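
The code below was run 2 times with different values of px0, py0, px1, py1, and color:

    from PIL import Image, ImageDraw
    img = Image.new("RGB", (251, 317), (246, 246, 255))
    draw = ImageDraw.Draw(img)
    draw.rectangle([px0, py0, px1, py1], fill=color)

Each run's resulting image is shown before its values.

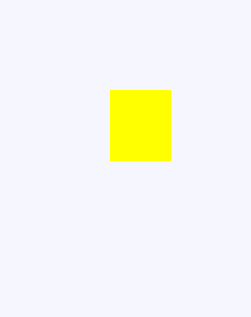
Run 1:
px0 = 110
py0 = 90
px1 = 170
py1 = 160
color = 'yellow'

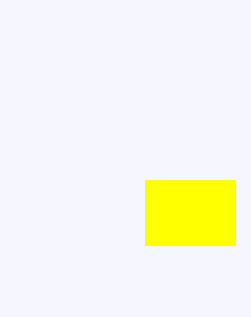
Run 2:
px0 = 145; py0 = 180; px1 = 235; py1 = 245; color = 'yellow'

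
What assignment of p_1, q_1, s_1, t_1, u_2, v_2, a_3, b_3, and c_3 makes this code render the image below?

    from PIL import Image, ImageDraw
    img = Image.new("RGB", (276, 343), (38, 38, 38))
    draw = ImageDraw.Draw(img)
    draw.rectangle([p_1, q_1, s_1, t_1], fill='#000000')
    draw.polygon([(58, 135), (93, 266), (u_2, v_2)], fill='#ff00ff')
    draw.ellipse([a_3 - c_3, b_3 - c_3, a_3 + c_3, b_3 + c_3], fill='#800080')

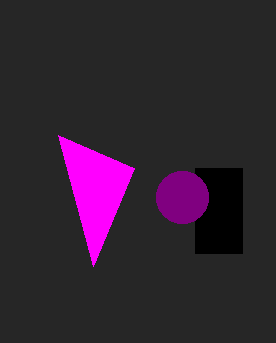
p_1 = 195; q_1 = 168; s_1 = 242; t_1 = 253; u_2 = 134; v_2 = 168; a_3 = 182; b_3 = 197; c_3 = 26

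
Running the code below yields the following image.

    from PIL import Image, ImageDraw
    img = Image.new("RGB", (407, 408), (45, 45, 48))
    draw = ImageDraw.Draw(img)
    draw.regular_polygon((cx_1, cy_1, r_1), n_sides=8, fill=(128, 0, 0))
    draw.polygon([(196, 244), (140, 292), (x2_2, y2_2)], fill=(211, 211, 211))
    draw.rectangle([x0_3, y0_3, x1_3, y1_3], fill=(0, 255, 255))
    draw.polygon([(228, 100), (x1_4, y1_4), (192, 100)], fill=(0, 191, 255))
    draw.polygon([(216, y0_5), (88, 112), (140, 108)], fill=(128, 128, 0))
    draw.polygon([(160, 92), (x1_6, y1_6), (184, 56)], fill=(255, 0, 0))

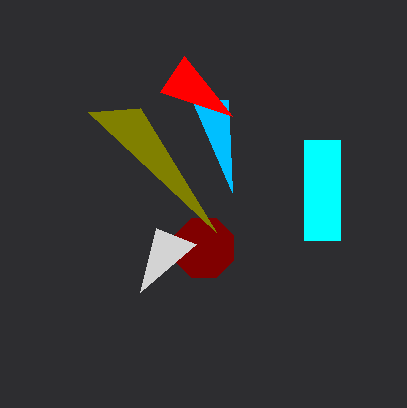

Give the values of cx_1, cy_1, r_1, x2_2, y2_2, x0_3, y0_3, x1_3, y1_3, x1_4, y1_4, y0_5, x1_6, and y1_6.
cx_1 = 204; cy_1 = 248; r_1 = 32; x2_2 = 156; y2_2 = 228; x0_3 = 304; y0_3 = 140; x1_3 = 340; y1_3 = 240; x1_4 = 232; y1_4 = 192; y0_5 = 232; x1_6 = 232; y1_6 = 116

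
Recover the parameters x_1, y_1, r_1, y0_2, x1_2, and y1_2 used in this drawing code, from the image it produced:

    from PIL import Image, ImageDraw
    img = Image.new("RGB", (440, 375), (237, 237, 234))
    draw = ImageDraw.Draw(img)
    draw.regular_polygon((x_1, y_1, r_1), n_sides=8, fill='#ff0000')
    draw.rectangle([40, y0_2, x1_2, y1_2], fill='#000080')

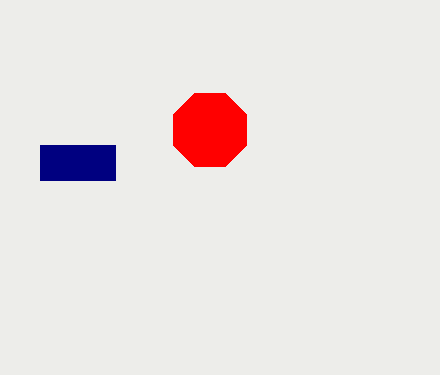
x_1 = 210; y_1 = 130; r_1 = 40; y0_2 = 145; x1_2 = 115; y1_2 = 180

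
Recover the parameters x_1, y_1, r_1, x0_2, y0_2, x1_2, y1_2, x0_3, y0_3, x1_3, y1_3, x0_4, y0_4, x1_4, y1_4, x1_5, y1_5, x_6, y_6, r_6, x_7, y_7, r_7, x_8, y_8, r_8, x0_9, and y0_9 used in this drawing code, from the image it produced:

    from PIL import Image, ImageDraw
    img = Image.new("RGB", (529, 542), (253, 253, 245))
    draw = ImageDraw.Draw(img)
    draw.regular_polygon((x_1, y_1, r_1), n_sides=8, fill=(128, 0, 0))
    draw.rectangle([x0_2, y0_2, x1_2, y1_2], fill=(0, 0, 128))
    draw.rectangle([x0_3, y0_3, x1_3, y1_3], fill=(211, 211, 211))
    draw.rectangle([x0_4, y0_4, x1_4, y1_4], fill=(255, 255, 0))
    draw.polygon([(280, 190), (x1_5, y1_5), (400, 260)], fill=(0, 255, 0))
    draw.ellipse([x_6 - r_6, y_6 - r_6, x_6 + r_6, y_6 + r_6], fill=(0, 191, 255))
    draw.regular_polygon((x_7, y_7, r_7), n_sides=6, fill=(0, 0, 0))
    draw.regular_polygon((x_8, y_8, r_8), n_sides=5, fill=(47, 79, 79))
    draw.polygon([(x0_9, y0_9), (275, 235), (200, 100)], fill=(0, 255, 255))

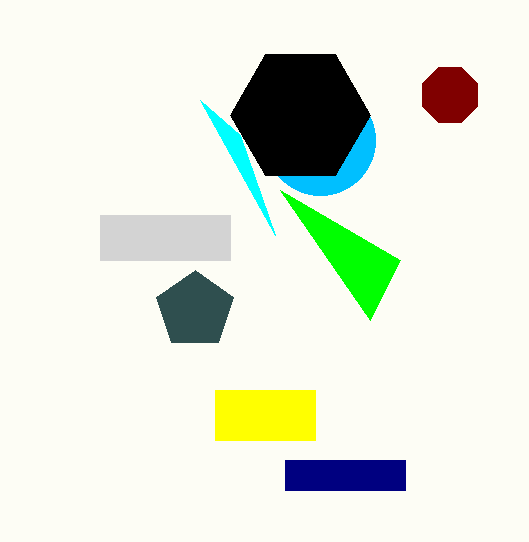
x_1 = 450
y_1 = 95
r_1 = 30
x0_2 = 285
y0_2 = 460
x1_2 = 405
y1_2 = 490
x0_3 = 100
y0_3 = 215
x1_3 = 230
y1_3 = 260
x0_4 = 215
y0_4 = 390
x1_4 = 315
y1_4 = 440
x1_5 = 370
y1_5 = 320
x_6 = 320
y_6 = 140
r_6 = 55
x_7 = 300
y_7 = 115
r_7 = 70
x_8 = 195
y_8 = 310
r_8 = 40
x0_9 = 240
y0_9 = 135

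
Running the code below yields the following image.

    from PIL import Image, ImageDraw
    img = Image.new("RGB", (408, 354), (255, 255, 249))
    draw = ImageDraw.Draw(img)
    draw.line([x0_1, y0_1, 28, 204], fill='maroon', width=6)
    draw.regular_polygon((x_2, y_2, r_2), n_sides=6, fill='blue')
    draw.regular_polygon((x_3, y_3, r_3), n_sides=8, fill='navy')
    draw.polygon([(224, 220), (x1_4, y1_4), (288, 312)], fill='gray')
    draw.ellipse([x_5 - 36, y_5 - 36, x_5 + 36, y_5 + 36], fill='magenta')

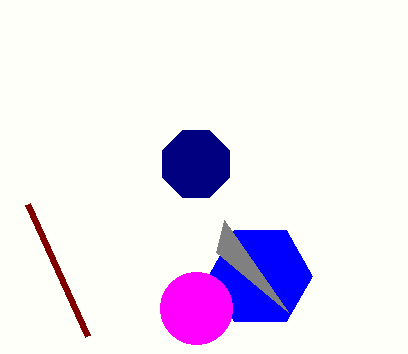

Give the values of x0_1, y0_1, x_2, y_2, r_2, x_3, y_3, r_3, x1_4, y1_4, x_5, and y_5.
x0_1 = 88
y0_1 = 336
x_2 = 260
y_2 = 276
r_2 = 52
x_3 = 196
y_3 = 164
r_3 = 36
x1_4 = 216
y1_4 = 252
x_5 = 196
y_5 = 308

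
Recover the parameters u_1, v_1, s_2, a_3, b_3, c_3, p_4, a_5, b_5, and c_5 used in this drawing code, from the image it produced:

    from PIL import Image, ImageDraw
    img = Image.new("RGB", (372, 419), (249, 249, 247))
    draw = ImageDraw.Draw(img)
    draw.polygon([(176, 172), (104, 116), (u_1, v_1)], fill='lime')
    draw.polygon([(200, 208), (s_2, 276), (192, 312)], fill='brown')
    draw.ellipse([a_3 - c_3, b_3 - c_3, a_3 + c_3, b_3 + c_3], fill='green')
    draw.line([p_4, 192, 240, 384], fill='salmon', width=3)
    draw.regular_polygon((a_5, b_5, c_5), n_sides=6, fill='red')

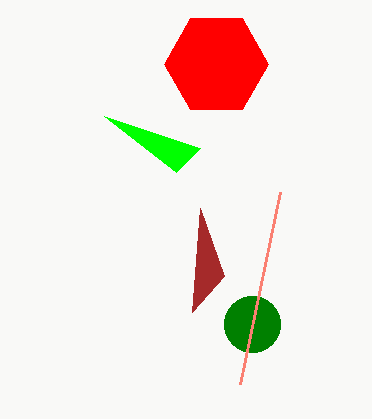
u_1 = 200
v_1 = 148
s_2 = 224
a_3 = 252
b_3 = 324
c_3 = 28
p_4 = 280
a_5 = 216
b_5 = 64
c_5 = 52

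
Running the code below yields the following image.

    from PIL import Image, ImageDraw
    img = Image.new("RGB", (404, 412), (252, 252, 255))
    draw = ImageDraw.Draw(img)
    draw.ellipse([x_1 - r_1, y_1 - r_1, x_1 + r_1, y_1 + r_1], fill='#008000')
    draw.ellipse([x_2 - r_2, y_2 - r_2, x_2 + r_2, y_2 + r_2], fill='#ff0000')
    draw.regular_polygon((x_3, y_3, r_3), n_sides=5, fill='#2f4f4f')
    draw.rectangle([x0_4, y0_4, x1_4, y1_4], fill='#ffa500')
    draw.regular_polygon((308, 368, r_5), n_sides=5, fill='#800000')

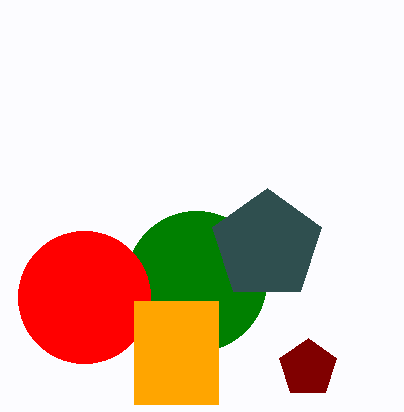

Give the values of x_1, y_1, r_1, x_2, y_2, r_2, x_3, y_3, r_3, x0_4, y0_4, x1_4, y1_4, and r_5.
x_1 = 196, y_1 = 281, r_1 = 70, x_2 = 84, y_2 = 297, r_2 = 66, x_3 = 267, y_3 = 245, r_3 = 57, x0_4 = 134, y0_4 = 301, x1_4 = 218, y1_4 = 404, r_5 = 30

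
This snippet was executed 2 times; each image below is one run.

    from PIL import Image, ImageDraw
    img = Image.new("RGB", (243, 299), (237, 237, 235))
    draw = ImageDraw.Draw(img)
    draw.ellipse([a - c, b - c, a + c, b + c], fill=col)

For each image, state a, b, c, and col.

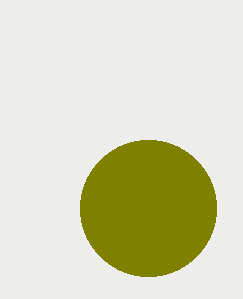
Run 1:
a = 148; b = 208; c = 68; col = 'olive'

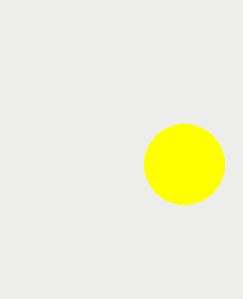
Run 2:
a = 184
b = 164
c = 40
col = 'yellow'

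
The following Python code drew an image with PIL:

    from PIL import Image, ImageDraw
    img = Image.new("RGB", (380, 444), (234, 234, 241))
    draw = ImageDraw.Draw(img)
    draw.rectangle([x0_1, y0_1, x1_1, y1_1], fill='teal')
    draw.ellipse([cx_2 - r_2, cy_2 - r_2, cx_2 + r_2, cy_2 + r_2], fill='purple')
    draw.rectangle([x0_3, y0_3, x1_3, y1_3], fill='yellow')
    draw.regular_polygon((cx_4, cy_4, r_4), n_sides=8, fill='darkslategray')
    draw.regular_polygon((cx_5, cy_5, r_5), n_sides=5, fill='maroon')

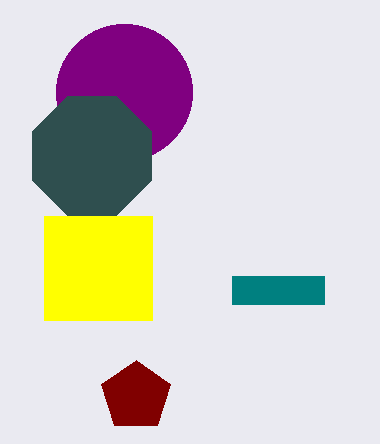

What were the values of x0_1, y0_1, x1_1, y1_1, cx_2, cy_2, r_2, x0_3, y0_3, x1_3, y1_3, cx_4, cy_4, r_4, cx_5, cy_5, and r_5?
x0_1 = 232; y0_1 = 276; x1_1 = 324; y1_1 = 304; cx_2 = 124; cy_2 = 92; r_2 = 68; x0_3 = 44; y0_3 = 216; x1_3 = 152; y1_3 = 320; cx_4 = 92; cy_4 = 156; r_4 = 64; cx_5 = 136; cy_5 = 396; r_5 = 36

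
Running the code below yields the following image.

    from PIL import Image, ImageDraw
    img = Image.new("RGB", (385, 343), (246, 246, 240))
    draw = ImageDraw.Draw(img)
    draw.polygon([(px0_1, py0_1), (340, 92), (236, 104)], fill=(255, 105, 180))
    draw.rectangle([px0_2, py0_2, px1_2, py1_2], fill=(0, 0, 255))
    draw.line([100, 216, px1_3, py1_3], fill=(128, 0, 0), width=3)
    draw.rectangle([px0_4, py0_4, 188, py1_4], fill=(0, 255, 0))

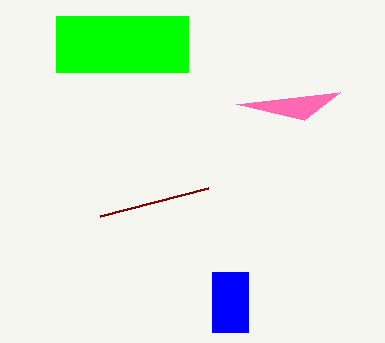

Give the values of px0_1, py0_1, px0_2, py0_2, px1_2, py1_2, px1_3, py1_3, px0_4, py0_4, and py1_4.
px0_1 = 304
py0_1 = 120
px0_2 = 212
py0_2 = 272
px1_2 = 248
py1_2 = 332
px1_3 = 208
py1_3 = 188
px0_4 = 56
py0_4 = 16
py1_4 = 72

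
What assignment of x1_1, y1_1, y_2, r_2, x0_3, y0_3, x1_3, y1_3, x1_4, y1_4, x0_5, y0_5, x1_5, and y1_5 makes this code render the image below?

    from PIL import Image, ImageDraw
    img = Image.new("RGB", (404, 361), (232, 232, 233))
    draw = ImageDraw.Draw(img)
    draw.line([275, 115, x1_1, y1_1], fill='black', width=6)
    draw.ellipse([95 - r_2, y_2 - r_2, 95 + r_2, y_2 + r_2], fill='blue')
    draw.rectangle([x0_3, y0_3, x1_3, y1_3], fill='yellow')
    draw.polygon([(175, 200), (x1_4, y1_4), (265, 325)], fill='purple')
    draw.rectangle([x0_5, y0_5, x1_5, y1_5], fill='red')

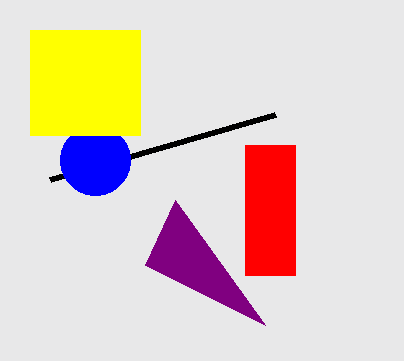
x1_1 = 50
y1_1 = 180
y_2 = 160
r_2 = 35
x0_3 = 30
y0_3 = 30
x1_3 = 140
y1_3 = 135
x1_4 = 145
y1_4 = 265
x0_5 = 245
y0_5 = 145
x1_5 = 295
y1_5 = 275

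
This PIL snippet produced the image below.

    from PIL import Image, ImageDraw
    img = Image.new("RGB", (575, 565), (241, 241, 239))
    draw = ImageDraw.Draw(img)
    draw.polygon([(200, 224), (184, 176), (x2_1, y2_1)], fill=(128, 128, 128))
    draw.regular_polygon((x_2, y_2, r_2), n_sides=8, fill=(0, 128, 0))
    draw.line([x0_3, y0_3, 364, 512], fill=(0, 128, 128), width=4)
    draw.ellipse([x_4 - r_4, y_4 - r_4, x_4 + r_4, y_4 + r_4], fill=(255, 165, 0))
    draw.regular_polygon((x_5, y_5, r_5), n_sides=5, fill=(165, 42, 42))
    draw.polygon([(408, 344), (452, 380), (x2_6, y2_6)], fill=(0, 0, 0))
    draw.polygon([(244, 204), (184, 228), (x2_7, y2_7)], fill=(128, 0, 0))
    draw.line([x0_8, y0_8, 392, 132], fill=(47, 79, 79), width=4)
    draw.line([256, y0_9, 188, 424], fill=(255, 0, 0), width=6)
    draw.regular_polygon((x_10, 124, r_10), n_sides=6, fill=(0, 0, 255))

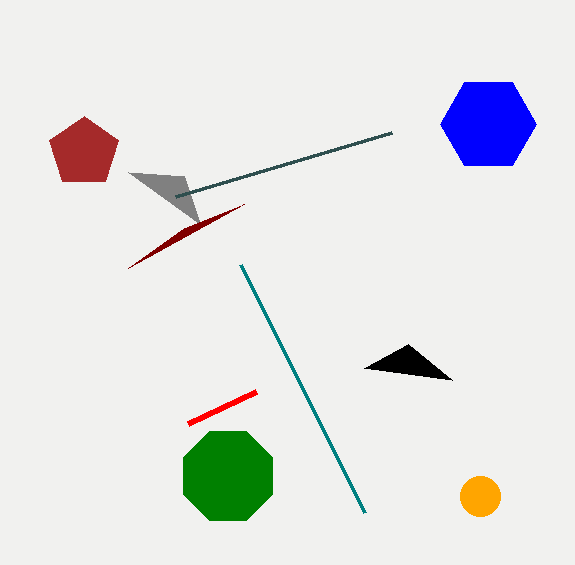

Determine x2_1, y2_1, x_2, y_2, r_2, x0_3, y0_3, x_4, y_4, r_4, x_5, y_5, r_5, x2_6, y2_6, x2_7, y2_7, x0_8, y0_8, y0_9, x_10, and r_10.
x2_1 = 128, y2_1 = 172, x_2 = 228, y_2 = 476, r_2 = 48, x0_3 = 240, y0_3 = 264, x_4 = 480, y_4 = 496, r_4 = 20, x_5 = 84, y_5 = 152, r_5 = 36, x2_6 = 364, y2_6 = 368, x2_7 = 128, y2_7 = 268, x0_8 = 176, y0_8 = 196, y0_9 = 392, x_10 = 488, r_10 = 48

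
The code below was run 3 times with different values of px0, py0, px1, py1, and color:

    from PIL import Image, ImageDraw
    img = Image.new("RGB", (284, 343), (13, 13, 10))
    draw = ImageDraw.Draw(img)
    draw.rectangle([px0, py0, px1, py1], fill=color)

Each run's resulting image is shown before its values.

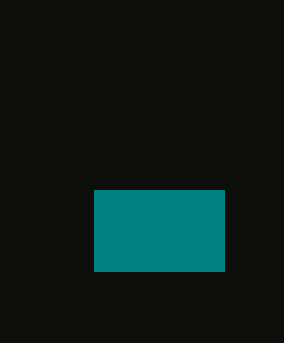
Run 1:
px0 = 94; py0 = 190; px1 = 224; py1 = 271; color = 'teal'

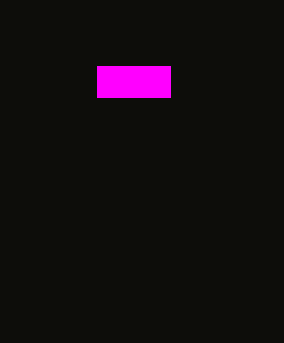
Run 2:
px0 = 97, py0 = 66, px1 = 170, py1 = 97, color = 'magenta'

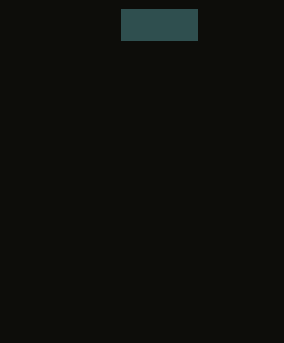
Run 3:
px0 = 121
py0 = 9
px1 = 197
py1 = 40
color = 'darkslategray'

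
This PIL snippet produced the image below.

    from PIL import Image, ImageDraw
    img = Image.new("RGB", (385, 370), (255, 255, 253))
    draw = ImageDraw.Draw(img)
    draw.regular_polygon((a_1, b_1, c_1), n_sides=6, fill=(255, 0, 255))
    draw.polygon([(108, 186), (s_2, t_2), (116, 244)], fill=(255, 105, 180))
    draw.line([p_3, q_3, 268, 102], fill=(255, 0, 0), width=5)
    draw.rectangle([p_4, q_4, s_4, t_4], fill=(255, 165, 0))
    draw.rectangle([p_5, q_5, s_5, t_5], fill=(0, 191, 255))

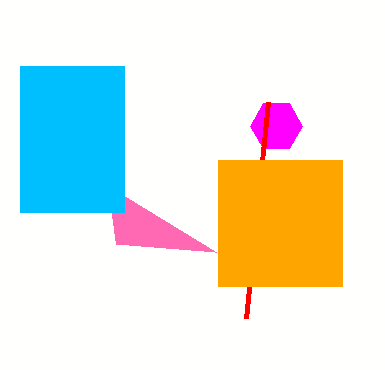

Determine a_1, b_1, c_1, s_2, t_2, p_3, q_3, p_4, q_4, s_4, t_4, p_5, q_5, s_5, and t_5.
a_1 = 276, b_1 = 126, c_1 = 26, s_2 = 216, t_2 = 252, p_3 = 246, q_3 = 318, p_4 = 218, q_4 = 160, s_4 = 342, t_4 = 286, p_5 = 20, q_5 = 66, s_5 = 124, t_5 = 212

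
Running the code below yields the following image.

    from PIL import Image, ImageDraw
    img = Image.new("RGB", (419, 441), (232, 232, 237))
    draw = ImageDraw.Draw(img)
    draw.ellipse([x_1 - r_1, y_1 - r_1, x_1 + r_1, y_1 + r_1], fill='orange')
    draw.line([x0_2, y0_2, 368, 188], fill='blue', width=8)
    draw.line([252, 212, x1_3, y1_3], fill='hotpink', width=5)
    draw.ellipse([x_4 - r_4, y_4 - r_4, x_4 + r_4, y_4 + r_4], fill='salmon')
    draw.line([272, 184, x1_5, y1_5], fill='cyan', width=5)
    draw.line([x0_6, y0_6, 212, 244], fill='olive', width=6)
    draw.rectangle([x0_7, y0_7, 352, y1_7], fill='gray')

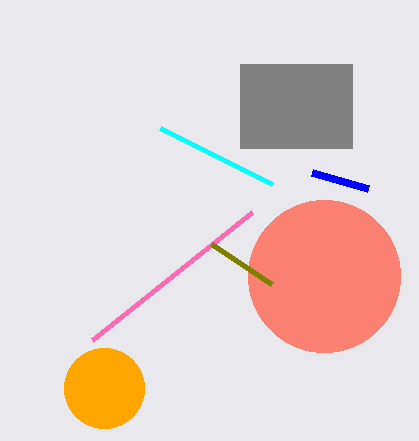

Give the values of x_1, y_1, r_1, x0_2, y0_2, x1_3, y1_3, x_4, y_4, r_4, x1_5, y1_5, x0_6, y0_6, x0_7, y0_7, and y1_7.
x_1 = 104; y_1 = 388; r_1 = 40; x0_2 = 312; y0_2 = 172; x1_3 = 92; y1_3 = 340; x_4 = 324; y_4 = 276; r_4 = 76; x1_5 = 160; y1_5 = 128; x0_6 = 272; y0_6 = 284; x0_7 = 240; y0_7 = 64; y1_7 = 148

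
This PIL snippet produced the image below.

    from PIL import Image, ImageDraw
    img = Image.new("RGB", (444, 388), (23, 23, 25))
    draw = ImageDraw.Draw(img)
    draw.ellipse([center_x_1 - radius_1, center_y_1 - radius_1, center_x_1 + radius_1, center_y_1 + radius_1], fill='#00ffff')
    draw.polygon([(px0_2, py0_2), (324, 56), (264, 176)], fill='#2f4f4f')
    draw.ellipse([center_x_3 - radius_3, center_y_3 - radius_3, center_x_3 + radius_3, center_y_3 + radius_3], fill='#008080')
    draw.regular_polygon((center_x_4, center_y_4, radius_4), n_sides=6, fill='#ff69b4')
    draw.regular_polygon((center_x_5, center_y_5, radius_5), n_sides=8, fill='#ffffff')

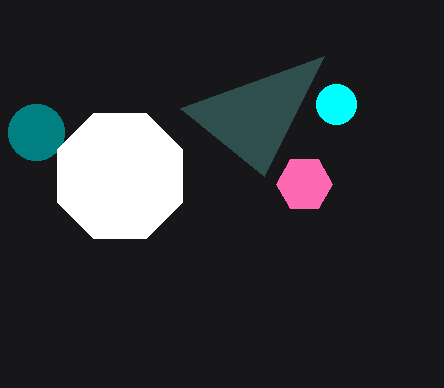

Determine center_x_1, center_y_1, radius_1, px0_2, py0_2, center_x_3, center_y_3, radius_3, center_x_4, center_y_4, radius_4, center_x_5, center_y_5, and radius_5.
center_x_1 = 336; center_y_1 = 104; radius_1 = 20; px0_2 = 180; py0_2 = 108; center_x_3 = 36; center_y_3 = 132; radius_3 = 28; center_x_4 = 304; center_y_4 = 184; radius_4 = 28; center_x_5 = 120; center_y_5 = 176; radius_5 = 68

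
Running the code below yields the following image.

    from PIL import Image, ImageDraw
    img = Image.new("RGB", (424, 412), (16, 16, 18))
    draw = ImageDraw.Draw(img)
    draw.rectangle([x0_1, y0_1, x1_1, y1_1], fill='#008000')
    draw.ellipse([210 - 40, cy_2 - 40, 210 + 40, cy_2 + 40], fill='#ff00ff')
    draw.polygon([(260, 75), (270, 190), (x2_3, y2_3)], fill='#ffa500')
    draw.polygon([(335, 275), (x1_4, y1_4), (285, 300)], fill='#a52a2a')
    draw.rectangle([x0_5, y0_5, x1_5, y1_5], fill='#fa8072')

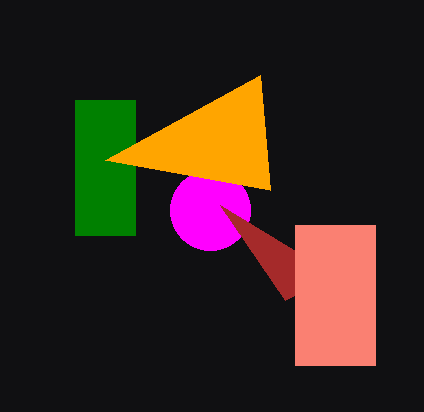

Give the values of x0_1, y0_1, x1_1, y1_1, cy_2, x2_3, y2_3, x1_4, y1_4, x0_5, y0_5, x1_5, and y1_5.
x0_1 = 75, y0_1 = 100, x1_1 = 135, y1_1 = 235, cy_2 = 210, x2_3 = 105, y2_3 = 160, x1_4 = 220, y1_4 = 205, x0_5 = 295, y0_5 = 225, x1_5 = 375, y1_5 = 365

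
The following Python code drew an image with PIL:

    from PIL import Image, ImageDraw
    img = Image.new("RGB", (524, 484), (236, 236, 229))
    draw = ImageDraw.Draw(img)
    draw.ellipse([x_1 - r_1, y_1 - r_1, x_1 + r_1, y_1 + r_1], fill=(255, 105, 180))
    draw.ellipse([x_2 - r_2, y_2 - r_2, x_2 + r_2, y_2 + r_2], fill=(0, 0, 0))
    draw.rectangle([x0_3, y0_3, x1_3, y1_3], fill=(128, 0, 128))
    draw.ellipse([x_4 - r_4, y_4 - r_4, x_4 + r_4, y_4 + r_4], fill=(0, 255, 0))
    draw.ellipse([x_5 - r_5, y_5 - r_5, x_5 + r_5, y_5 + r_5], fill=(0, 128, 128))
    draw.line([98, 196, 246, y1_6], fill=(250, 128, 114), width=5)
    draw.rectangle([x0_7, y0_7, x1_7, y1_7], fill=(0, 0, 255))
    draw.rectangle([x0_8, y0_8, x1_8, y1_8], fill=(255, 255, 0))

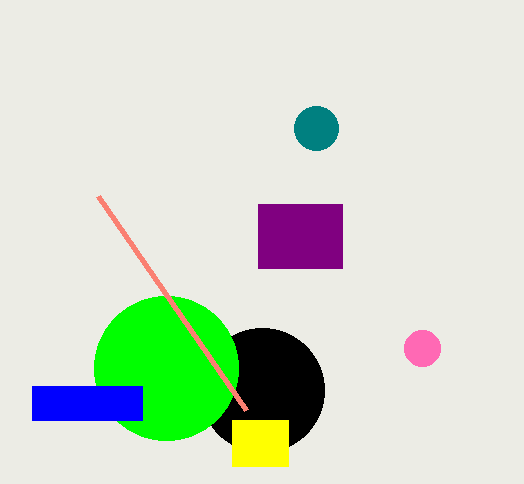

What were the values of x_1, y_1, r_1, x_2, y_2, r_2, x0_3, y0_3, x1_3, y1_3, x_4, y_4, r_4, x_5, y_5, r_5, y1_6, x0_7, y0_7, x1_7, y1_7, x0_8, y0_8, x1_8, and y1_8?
x_1 = 422
y_1 = 348
r_1 = 18
x_2 = 262
y_2 = 390
r_2 = 62
x0_3 = 258
y0_3 = 204
x1_3 = 342
y1_3 = 268
x_4 = 166
y_4 = 368
r_4 = 72
x_5 = 316
y_5 = 128
r_5 = 22
y1_6 = 410
x0_7 = 32
y0_7 = 386
x1_7 = 142
y1_7 = 420
x0_8 = 232
y0_8 = 420
x1_8 = 288
y1_8 = 466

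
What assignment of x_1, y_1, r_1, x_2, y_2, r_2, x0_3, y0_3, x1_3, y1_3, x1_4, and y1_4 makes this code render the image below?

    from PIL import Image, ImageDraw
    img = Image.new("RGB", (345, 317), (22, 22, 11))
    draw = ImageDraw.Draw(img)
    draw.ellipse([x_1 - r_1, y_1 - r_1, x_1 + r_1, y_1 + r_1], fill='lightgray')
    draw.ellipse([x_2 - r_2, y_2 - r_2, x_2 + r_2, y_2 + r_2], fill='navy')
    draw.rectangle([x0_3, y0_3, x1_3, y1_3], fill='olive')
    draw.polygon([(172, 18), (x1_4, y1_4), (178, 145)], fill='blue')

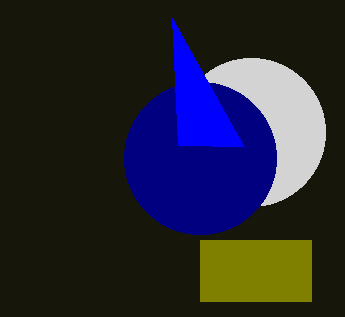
x_1 = 251; y_1 = 132; r_1 = 74; x_2 = 200; y_2 = 158; r_2 = 76; x0_3 = 200; y0_3 = 240; x1_3 = 311; y1_3 = 301; x1_4 = 244; y1_4 = 147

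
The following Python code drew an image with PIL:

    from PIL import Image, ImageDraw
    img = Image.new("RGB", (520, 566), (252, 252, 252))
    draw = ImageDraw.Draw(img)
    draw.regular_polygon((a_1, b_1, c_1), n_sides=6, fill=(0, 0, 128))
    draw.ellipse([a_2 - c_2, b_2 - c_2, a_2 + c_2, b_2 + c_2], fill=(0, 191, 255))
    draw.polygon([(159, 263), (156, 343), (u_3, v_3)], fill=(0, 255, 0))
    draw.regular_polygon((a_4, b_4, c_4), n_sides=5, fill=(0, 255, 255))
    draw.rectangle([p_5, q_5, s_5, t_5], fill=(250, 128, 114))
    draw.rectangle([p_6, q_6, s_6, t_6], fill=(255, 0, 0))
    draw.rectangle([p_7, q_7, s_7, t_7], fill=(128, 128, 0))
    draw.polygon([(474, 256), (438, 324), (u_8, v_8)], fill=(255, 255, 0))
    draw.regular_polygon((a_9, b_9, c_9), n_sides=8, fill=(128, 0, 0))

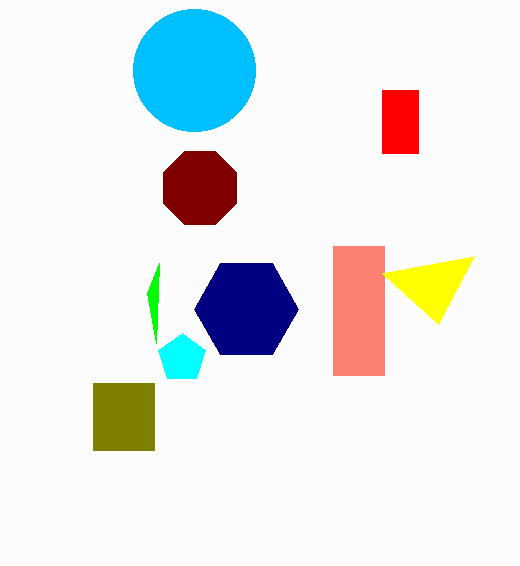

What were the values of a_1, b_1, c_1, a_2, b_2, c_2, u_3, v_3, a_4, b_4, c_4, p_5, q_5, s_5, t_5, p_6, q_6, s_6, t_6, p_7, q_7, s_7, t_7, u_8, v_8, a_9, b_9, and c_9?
a_1 = 246; b_1 = 309; c_1 = 52; a_2 = 194; b_2 = 70; c_2 = 61; u_3 = 147; v_3 = 293; a_4 = 182; b_4 = 358; c_4 = 25; p_5 = 333; q_5 = 246; s_5 = 384; t_5 = 375; p_6 = 382; q_6 = 90; s_6 = 418; t_6 = 153; p_7 = 93; q_7 = 383; s_7 = 154; t_7 = 450; u_8 = 382; v_8 = 273; a_9 = 200; b_9 = 188; c_9 = 40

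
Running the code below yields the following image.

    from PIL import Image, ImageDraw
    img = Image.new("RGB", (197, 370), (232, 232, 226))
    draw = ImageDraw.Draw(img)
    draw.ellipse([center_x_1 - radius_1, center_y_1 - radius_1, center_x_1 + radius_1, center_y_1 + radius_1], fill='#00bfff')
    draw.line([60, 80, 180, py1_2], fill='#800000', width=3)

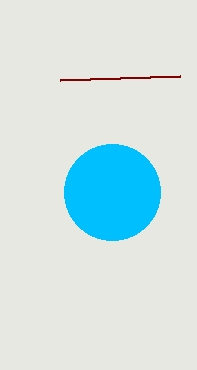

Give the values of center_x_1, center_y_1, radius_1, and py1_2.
center_x_1 = 112
center_y_1 = 192
radius_1 = 48
py1_2 = 76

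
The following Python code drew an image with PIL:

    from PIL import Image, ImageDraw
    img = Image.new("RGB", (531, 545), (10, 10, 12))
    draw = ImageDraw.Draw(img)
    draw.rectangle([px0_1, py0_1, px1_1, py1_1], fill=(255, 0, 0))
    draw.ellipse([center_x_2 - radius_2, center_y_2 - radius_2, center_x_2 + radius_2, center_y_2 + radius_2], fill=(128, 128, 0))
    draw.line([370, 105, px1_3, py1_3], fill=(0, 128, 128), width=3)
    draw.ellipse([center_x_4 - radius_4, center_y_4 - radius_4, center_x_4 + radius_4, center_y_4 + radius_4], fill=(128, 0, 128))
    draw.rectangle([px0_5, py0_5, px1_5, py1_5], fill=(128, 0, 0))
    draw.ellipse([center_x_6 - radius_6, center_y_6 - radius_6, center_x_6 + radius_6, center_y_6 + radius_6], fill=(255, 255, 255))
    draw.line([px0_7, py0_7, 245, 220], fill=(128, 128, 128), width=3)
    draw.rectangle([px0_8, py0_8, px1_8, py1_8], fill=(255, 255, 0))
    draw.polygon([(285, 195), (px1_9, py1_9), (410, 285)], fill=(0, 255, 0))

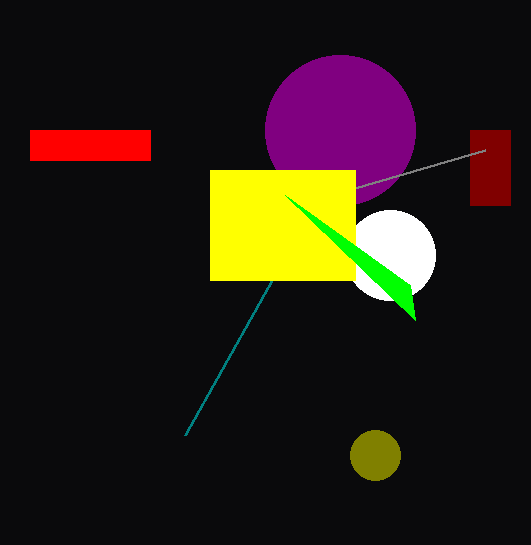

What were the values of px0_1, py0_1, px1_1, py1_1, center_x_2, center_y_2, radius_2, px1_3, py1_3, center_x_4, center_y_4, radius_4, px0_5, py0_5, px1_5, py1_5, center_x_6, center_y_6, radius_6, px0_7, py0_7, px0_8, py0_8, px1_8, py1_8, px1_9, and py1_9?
px0_1 = 30; py0_1 = 130; px1_1 = 150; py1_1 = 160; center_x_2 = 375; center_y_2 = 455; radius_2 = 25; px1_3 = 185; py1_3 = 435; center_x_4 = 340; center_y_4 = 130; radius_4 = 75; px0_5 = 470; py0_5 = 130; px1_5 = 510; py1_5 = 205; center_x_6 = 390; center_y_6 = 255; radius_6 = 45; px0_7 = 485; py0_7 = 150; px0_8 = 210; py0_8 = 170; px1_8 = 355; py1_8 = 280; px1_9 = 415; py1_9 = 320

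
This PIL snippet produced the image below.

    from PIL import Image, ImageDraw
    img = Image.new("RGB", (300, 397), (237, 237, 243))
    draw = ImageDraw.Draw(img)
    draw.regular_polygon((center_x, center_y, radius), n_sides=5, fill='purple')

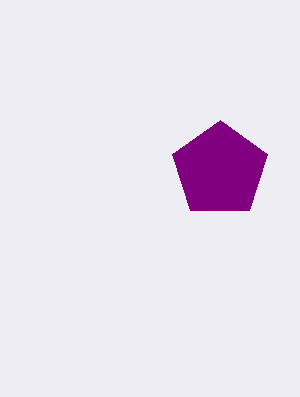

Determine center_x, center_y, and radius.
center_x = 220; center_y = 170; radius = 50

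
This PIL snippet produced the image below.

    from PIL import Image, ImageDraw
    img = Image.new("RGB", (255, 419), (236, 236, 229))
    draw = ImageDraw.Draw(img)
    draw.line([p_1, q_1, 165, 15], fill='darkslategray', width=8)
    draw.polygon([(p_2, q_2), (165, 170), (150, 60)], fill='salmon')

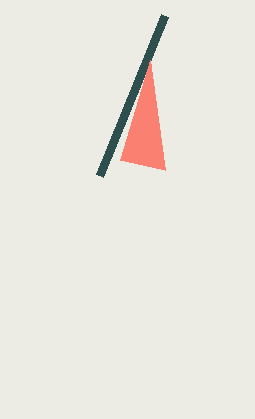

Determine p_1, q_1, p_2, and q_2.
p_1 = 100
q_1 = 175
p_2 = 120
q_2 = 160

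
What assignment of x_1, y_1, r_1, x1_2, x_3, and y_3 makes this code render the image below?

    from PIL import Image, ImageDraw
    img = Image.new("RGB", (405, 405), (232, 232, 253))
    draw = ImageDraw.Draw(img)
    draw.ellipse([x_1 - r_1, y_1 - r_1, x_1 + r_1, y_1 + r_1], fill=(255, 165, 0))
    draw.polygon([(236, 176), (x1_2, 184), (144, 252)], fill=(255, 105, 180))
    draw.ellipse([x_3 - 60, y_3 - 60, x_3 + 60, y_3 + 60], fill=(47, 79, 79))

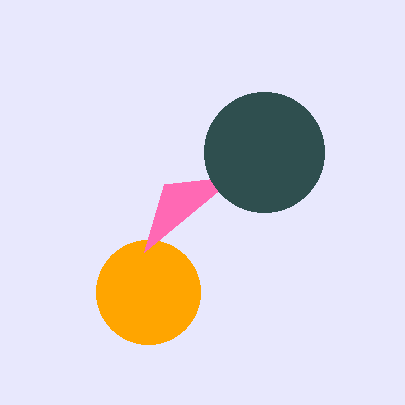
x_1 = 148
y_1 = 292
r_1 = 52
x1_2 = 164
x_3 = 264
y_3 = 152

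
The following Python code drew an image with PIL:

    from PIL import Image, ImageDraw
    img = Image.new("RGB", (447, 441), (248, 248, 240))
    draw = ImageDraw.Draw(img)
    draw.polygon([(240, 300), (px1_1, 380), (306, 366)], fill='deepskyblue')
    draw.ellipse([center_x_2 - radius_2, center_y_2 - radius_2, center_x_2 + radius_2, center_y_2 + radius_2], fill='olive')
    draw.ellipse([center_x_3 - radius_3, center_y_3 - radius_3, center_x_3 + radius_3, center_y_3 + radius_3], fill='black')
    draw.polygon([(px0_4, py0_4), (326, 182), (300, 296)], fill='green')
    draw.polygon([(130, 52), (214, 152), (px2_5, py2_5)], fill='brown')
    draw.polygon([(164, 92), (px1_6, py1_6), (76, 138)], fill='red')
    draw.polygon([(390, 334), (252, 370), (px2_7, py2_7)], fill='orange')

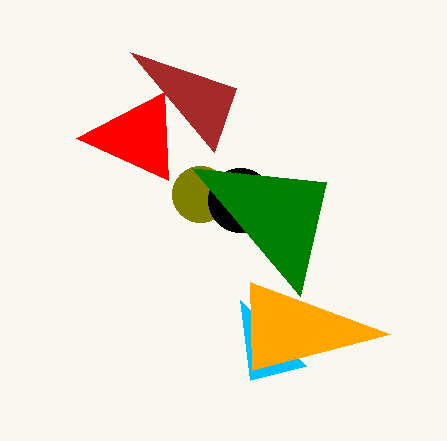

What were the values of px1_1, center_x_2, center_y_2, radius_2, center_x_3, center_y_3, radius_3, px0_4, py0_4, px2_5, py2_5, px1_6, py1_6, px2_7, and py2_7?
px1_1 = 250; center_x_2 = 200; center_y_2 = 194; radius_2 = 28; center_x_3 = 240; center_y_3 = 200; radius_3 = 32; px0_4 = 192; py0_4 = 168; px2_5 = 236; py2_5 = 88; px1_6 = 168; py1_6 = 180; px2_7 = 250; py2_7 = 282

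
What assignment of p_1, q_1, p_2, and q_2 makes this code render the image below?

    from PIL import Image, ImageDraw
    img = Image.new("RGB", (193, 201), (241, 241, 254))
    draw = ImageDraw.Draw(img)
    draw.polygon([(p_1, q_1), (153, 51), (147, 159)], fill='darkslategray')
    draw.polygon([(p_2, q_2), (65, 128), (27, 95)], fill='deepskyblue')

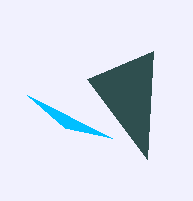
p_1 = 87
q_1 = 79
p_2 = 112
q_2 = 138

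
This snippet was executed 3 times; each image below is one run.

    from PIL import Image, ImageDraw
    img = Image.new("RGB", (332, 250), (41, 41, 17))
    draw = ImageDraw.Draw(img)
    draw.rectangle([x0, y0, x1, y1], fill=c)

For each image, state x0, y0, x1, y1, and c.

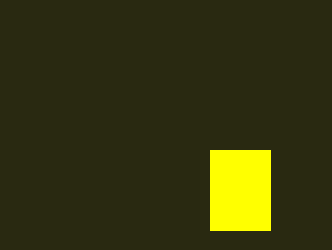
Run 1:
x0 = 210, y0 = 150, x1 = 270, y1 = 230, c = 'yellow'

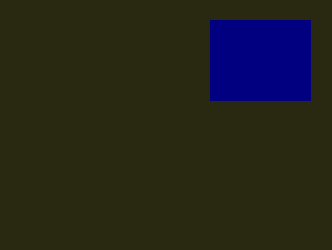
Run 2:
x0 = 210; y0 = 20; x1 = 310; y1 = 100; c = 'navy'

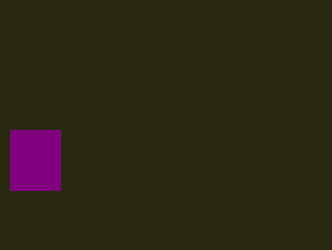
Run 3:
x0 = 10, y0 = 130, x1 = 60, y1 = 190, c = 'purple'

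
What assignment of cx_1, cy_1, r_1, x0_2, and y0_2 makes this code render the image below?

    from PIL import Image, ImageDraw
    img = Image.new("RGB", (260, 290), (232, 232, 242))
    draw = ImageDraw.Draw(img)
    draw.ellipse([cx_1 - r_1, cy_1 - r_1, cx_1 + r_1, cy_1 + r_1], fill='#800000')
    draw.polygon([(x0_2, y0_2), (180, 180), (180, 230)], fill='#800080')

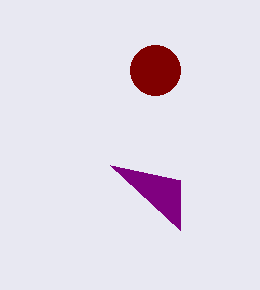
cx_1 = 155
cy_1 = 70
r_1 = 25
x0_2 = 110
y0_2 = 165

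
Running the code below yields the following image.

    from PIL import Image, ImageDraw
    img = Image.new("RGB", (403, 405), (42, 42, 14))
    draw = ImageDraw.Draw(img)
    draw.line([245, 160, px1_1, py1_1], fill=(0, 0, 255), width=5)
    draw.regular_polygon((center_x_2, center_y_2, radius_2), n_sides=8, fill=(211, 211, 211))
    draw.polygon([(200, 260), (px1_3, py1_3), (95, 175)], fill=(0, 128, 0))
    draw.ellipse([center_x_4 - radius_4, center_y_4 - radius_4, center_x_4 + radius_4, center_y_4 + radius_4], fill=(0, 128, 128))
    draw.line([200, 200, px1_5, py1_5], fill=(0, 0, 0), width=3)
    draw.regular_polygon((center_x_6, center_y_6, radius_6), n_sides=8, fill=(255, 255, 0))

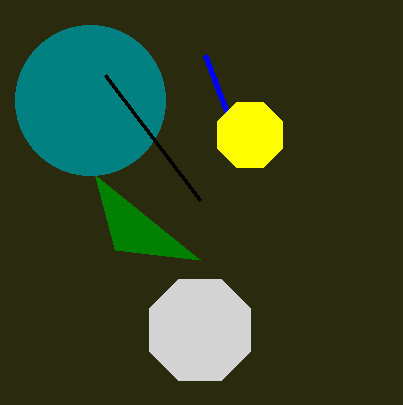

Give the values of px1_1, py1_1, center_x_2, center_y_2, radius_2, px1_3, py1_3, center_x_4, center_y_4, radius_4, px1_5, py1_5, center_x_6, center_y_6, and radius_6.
px1_1 = 205
py1_1 = 55
center_x_2 = 200
center_y_2 = 330
radius_2 = 55
px1_3 = 115
py1_3 = 250
center_x_4 = 90
center_y_4 = 100
radius_4 = 75
px1_5 = 105
py1_5 = 75
center_x_6 = 250
center_y_6 = 135
radius_6 = 35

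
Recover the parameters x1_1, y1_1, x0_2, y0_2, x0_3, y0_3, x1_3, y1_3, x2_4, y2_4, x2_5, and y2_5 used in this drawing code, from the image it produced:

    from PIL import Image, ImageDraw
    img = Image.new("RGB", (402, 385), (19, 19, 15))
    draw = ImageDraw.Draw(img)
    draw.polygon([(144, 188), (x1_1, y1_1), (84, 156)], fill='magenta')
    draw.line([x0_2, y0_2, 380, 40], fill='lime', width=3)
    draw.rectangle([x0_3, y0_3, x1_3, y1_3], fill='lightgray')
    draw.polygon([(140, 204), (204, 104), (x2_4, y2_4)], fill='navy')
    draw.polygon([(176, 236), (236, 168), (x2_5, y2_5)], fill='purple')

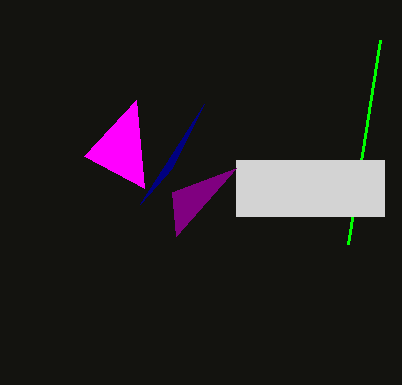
x1_1 = 136; y1_1 = 100; x0_2 = 348; y0_2 = 244; x0_3 = 236; y0_3 = 160; x1_3 = 384; y1_3 = 216; x2_4 = 172; y2_4 = 168; x2_5 = 172; y2_5 = 192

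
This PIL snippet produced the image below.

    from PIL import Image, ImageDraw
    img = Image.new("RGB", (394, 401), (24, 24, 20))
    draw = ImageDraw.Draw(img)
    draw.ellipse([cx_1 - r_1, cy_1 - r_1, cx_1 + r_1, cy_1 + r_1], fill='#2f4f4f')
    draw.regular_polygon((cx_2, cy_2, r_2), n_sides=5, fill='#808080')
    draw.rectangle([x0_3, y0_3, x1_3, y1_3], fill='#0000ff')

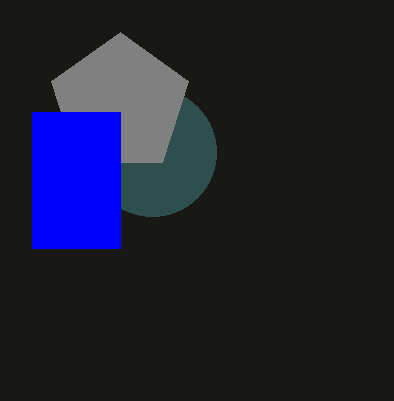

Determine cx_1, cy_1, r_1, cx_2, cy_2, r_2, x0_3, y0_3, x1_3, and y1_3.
cx_1 = 152, cy_1 = 152, r_1 = 64, cx_2 = 120, cy_2 = 104, r_2 = 72, x0_3 = 32, y0_3 = 112, x1_3 = 120, y1_3 = 248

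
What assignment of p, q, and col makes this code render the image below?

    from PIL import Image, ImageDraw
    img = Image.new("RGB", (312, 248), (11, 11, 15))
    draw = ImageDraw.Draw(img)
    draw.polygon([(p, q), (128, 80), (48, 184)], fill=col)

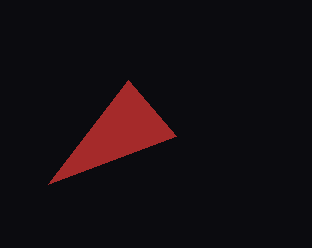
p = 176, q = 136, col = 'brown'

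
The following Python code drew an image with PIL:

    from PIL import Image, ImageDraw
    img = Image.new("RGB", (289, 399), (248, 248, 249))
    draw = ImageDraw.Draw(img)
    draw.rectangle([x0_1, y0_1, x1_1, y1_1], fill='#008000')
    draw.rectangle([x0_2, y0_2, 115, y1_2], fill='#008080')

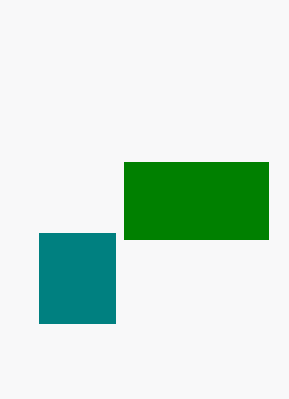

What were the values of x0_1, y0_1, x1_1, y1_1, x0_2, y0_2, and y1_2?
x0_1 = 124, y0_1 = 162, x1_1 = 268, y1_1 = 239, x0_2 = 39, y0_2 = 233, y1_2 = 323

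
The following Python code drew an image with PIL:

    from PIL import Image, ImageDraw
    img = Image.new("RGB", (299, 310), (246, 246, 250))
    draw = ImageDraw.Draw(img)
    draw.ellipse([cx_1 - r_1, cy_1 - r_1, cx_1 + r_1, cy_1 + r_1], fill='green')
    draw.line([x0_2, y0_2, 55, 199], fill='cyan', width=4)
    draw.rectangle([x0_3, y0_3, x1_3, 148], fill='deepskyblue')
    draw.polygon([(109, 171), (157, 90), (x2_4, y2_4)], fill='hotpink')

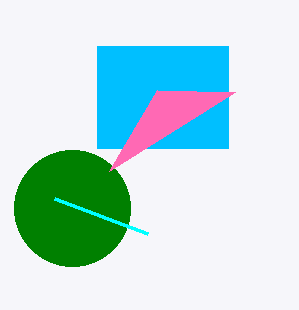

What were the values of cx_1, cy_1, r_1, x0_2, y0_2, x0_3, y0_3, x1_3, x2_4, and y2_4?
cx_1 = 72, cy_1 = 208, r_1 = 58, x0_2 = 148, y0_2 = 234, x0_3 = 97, y0_3 = 46, x1_3 = 228, x2_4 = 235, y2_4 = 92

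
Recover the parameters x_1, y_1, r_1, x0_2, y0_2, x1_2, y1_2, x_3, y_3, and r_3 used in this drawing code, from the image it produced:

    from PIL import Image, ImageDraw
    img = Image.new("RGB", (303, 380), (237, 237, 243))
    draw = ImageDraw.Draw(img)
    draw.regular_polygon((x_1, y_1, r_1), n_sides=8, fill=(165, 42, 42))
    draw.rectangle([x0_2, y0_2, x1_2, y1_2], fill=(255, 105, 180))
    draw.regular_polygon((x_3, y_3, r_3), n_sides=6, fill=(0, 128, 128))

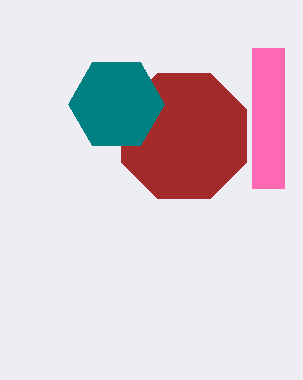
x_1 = 184; y_1 = 136; r_1 = 68; x0_2 = 252; y0_2 = 48; x1_2 = 284; y1_2 = 188; x_3 = 116; y_3 = 104; r_3 = 48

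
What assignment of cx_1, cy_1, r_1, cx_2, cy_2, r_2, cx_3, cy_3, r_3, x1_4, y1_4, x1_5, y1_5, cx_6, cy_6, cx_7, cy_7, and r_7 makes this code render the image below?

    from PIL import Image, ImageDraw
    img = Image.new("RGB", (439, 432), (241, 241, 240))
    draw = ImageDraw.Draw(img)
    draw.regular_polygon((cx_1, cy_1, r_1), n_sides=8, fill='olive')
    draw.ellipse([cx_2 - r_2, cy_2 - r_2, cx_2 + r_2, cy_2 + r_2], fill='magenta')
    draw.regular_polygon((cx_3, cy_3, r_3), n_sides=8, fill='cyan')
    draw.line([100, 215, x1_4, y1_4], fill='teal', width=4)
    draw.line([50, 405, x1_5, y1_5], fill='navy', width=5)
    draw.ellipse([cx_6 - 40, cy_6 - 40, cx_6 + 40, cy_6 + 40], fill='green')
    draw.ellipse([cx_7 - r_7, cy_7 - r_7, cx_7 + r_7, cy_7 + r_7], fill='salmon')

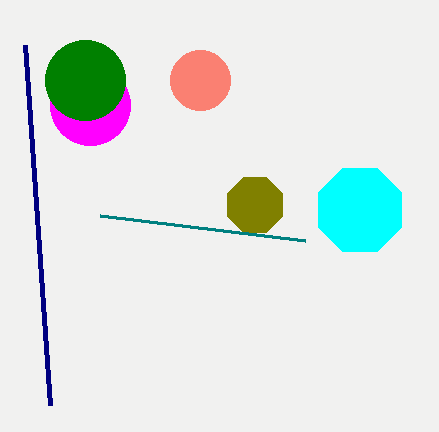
cx_1 = 255, cy_1 = 205, r_1 = 30, cx_2 = 90, cy_2 = 105, r_2 = 40, cx_3 = 360, cy_3 = 210, r_3 = 45, x1_4 = 305, y1_4 = 240, x1_5 = 25, y1_5 = 45, cx_6 = 85, cy_6 = 80, cx_7 = 200, cy_7 = 80, r_7 = 30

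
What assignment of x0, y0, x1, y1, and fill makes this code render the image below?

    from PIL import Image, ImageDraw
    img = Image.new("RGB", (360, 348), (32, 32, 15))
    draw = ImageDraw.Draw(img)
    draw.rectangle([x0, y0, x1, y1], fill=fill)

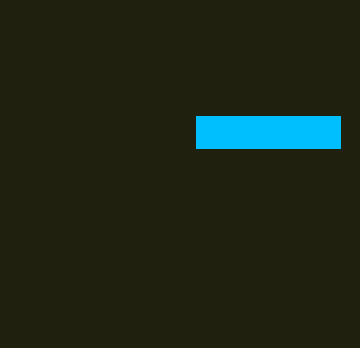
x0 = 196
y0 = 116
x1 = 340
y1 = 148
fill = 'deepskyblue'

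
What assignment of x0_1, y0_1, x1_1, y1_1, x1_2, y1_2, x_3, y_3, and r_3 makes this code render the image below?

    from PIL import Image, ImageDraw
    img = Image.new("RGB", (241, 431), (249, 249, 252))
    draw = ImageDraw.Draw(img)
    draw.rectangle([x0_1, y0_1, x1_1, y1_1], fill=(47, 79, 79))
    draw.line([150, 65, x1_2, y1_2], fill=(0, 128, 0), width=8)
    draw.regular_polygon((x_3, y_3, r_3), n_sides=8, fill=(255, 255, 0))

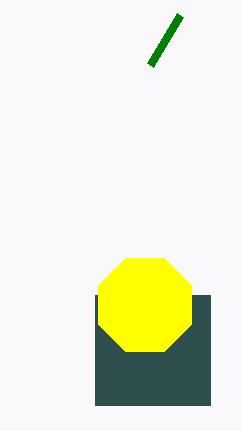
x0_1 = 95
y0_1 = 295
x1_1 = 210
y1_1 = 405
x1_2 = 180
y1_2 = 15
x_3 = 145
y_3 = 305
r_3 = 50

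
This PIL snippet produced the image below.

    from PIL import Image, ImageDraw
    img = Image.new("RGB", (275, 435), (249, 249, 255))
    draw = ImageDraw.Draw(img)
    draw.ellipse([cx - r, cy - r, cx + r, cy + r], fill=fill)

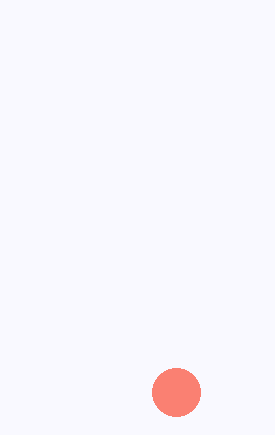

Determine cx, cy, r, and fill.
cx = 176, cy = 392, r = 24, fill = 'salmon'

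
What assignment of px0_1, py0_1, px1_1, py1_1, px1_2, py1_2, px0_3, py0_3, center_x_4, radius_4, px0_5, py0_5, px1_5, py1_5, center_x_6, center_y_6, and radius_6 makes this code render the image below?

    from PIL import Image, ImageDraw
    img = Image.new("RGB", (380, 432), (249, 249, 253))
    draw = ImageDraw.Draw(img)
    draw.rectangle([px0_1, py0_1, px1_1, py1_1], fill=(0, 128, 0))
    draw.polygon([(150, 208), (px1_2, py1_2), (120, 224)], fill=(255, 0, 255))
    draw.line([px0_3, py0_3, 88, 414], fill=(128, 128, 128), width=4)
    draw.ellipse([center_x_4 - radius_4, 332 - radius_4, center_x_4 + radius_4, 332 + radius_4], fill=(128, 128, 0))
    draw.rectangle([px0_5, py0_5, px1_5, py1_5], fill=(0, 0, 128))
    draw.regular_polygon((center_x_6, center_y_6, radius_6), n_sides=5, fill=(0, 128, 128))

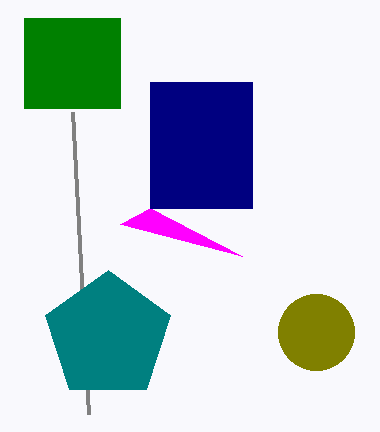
px0_1 = 24; py0_1 = 18; px1_1 = 120; py1_1 = 108; px1_2 = 242; py1_2 = 256; px0_3 = 72; py0_3 = 112; center_x_4 = 316; radius_4 = 38; px0_5 = 150; py0_5 = 82; px1_5 = 252; py1_5 = 208; center_x_6 = 108; center_y_6 = 336; radius_6 = 66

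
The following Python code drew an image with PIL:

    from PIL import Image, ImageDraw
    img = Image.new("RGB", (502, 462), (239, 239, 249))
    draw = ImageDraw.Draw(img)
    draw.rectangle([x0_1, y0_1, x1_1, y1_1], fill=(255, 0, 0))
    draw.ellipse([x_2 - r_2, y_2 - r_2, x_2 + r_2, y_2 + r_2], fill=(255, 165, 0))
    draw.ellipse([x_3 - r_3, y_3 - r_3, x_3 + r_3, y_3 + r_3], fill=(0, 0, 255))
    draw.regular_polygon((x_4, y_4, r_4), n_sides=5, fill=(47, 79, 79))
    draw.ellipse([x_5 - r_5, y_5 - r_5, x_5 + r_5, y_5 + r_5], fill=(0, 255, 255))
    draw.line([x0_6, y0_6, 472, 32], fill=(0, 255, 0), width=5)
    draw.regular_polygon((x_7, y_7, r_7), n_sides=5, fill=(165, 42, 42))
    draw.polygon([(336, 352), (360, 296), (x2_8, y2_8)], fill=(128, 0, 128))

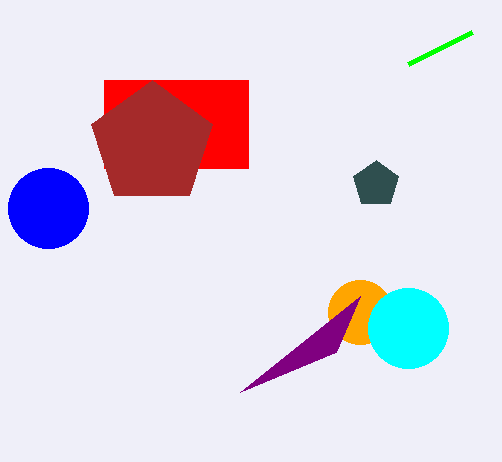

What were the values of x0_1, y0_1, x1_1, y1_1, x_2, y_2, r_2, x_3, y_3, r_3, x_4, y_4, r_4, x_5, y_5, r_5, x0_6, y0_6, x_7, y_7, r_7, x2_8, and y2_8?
x0_1 = 104; y0_1 = 80; x1_1 = 248; y1_1 = 168; x_2 = 360; y_2 = 312; r_2 = 32; x_3 = 48; y_3 = 208; r_3 = 40; x_4 = 376; y_4 = 184; r_4 = 24; x_5 = 408; y_5 = 328; r_5 = 40; x0_6 = 408; y0_6 = 64; x_7 = 152; y_7 = 144; r_7 = 64; x2_8 = 240; y2_8 = 392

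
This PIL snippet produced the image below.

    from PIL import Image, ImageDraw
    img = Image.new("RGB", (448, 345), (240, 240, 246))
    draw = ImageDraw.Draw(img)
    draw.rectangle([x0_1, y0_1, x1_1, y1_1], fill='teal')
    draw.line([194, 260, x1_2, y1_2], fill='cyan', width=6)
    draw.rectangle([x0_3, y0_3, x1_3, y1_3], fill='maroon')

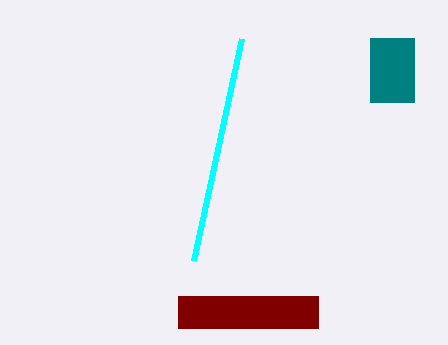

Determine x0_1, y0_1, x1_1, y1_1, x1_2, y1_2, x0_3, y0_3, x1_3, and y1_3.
x0_1 = 370, y0_1 = 38, x1_1 = 414, y1_1 = 102, x1_2 = 242, y1_2 = 38, x0_3 = 178, y0_3 = 296, x1_3 = 318, y1_3 = 328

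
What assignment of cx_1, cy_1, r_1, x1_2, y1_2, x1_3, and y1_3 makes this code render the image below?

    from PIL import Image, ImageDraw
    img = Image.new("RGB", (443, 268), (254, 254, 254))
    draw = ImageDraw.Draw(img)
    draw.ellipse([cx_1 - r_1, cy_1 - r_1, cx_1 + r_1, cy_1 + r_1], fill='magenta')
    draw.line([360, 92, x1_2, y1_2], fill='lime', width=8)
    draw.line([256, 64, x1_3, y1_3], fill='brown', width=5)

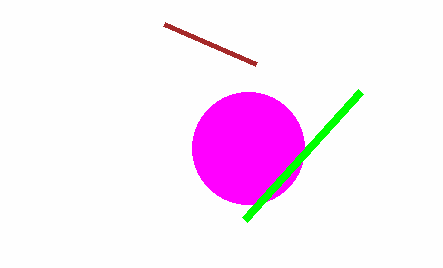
cx_1 = 248; cy_1 = 148; r_1 = 56; x1_2 = 244; y1_2 = 220; x1_3 = 164; y1_3 = 24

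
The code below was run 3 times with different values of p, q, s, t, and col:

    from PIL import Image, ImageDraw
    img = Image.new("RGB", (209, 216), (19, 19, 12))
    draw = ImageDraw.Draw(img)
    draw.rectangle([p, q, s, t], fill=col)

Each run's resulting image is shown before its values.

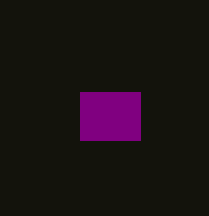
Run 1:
p = 80; q = 92; s = 140; t = 140; col = 'purple'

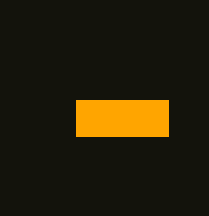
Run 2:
p = 76
q = 100
s = 168
t = 136
col = 'orange'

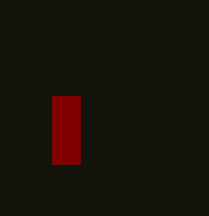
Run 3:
p = 52; q = 96; s = 80; t = 164; col = 'maroon'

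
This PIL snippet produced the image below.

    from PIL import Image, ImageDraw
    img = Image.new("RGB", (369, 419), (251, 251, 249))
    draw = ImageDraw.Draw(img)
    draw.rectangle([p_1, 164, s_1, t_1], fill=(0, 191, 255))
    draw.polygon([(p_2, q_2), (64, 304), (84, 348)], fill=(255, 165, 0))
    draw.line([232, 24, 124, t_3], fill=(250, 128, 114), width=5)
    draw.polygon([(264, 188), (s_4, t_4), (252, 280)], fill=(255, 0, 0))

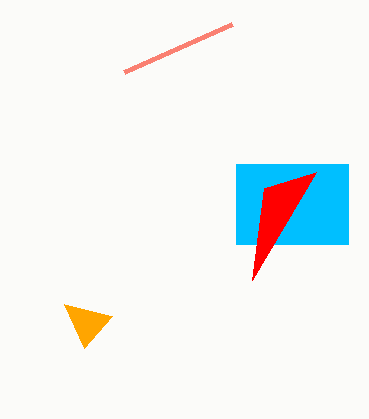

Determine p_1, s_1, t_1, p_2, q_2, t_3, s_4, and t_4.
p_1 = 236, s_1 = 348, t_1 = 244, p_2 = 112, q_2 = 316, t_3 = 72, s_4 = 316, t_4 = 172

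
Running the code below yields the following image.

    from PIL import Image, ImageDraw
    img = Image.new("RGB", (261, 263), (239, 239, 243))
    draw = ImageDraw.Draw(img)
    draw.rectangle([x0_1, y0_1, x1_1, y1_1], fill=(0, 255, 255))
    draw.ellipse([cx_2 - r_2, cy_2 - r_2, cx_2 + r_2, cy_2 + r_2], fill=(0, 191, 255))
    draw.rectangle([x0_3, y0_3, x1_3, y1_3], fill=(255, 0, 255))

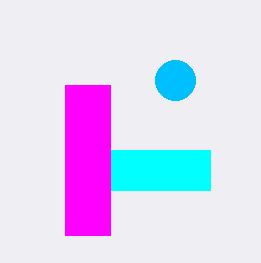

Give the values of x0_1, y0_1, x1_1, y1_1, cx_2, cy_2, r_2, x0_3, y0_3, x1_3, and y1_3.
x0_1 = 65; y0_1 = 150; x1_1 = 210; y1_1 = 190; cx_2 = 175; cy_2 = 80; r_2 = 20; x0_3 = 65; y0_3 = 85; x1_3 = 110; y1_3 = 235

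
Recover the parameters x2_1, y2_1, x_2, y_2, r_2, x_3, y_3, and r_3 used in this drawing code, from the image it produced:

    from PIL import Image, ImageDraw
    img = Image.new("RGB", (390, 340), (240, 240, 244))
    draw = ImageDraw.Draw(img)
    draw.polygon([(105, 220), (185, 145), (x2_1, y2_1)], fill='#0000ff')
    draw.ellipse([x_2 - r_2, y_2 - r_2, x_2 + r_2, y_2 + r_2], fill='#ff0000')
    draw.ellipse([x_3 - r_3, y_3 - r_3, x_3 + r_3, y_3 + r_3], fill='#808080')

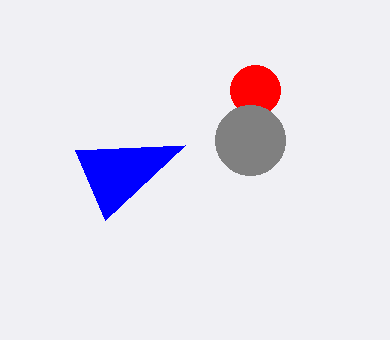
x2_1 = 75
y2_1 = 150
x_2 = 255
y_2 = 90
r_2 = 25
x_3 = 250
y_3 = 140
r_3 = 35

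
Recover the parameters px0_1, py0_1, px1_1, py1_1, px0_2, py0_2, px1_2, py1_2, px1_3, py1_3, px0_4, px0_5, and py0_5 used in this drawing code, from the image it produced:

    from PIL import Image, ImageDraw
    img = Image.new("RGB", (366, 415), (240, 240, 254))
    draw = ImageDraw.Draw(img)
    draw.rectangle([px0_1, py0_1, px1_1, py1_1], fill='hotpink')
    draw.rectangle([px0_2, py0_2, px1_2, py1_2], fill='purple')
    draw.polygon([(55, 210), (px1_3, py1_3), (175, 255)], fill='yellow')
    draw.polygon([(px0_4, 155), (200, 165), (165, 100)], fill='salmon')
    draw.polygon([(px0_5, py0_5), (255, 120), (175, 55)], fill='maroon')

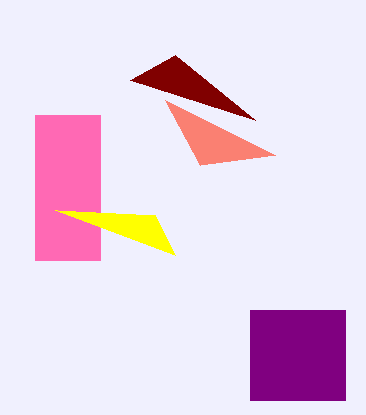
px0_1 = 35
py0_1 = 115
px1_1 = 100
py1_1 = 260
px0_2 = 250
py0_2 = 310
px1_2 = 345
py1_2 = 400
px1_3 = 155
py1_3 = 215
px0_4 = 275
px0_5 = 130
py0_5 = 80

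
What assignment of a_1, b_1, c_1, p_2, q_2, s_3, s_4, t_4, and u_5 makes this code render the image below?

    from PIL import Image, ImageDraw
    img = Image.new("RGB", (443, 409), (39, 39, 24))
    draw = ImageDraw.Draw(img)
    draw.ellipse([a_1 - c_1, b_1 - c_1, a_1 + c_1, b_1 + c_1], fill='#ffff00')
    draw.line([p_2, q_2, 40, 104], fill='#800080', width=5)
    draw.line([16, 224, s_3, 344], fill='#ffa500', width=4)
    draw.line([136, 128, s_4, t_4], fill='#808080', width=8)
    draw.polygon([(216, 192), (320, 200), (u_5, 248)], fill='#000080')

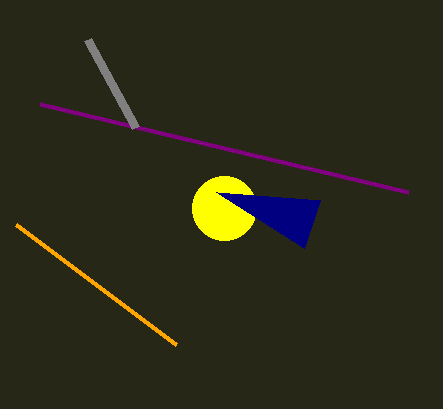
a_1 = 224, b_1 = 208, c_1 = 32, p_2 = 408, q_2 = 192, s_3 = 176, s_4 = 88, t_4 = 40, u_5 = 304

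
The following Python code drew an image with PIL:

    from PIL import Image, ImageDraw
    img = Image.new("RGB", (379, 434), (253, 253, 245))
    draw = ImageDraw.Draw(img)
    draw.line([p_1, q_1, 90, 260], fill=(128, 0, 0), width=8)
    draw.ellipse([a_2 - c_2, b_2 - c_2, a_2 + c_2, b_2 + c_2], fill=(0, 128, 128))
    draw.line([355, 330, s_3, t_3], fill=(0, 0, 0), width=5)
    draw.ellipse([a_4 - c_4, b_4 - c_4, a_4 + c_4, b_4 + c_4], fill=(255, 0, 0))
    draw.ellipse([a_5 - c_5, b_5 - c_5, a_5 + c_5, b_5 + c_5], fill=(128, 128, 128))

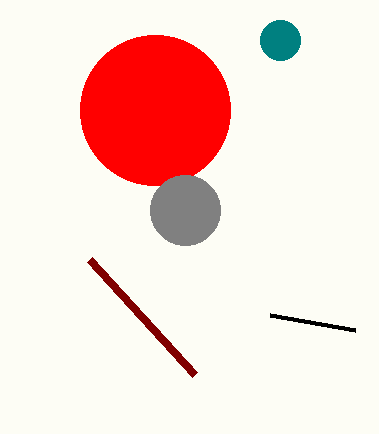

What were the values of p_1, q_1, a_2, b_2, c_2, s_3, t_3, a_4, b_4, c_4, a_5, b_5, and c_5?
p_1 = 195; q_1 = 375; a_2 = 280; b_2 = 40; c_2 = 20; s_3 = 270; t_3 = 315; a_4 = 155; b_4 = 110; c_4 = 75; a_5 = 185; b_5 = 210; c_5 = 35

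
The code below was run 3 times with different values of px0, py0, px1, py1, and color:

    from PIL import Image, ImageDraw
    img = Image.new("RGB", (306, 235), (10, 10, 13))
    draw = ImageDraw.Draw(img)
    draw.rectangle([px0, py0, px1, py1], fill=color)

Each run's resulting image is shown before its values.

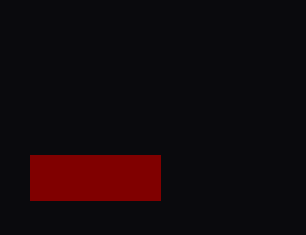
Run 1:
px0 = 30; py0 = 155; px1 = 160; py1 = 200; color = 'maroon'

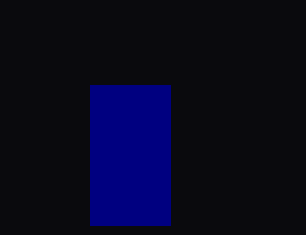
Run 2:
px0 = 90, py0 = 85, px1 = 170, py1 = 225, color = 'navy'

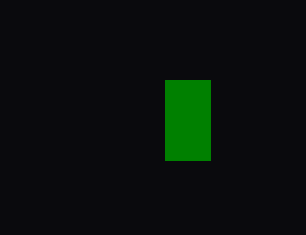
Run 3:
px0 = 165, py0 = 80, px1 = 210, py1 = 160, color = 'green'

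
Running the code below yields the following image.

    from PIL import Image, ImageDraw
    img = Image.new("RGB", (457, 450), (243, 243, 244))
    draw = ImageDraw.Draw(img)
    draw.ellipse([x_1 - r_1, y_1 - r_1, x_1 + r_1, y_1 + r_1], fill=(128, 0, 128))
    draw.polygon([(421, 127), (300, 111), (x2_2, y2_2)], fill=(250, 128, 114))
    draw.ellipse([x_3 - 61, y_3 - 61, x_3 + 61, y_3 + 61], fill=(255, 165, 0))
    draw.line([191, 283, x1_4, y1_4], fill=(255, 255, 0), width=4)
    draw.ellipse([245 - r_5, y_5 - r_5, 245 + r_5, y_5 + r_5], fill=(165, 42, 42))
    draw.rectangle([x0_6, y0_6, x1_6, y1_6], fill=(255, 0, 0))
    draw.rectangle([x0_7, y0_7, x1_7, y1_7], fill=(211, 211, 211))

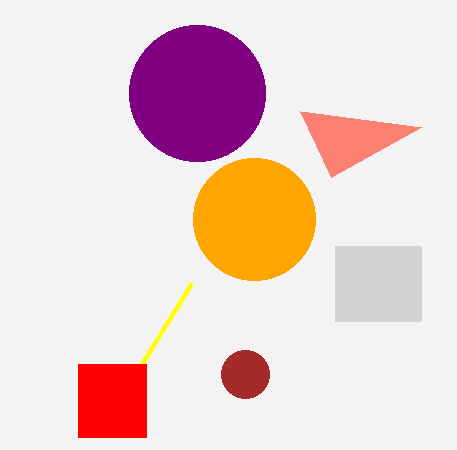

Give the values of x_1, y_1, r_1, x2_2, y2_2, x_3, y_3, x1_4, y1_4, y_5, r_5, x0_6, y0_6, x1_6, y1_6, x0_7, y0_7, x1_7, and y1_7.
x_1 = 197, y_1 = 93, r_1 = 68, x2_2 = 331, y2_2 = 177, x_3 = 254, y_3 = 219, x1_4 = 141, y1_4 = 364, y_5 = 374, r_5 = 24, x0_6 = 78, y0_6 = 364, x1_6 = 146, y1_6 = 437, x0_7 = 335, y0_7 = 246, x1_7 = 421, y1_7 = 321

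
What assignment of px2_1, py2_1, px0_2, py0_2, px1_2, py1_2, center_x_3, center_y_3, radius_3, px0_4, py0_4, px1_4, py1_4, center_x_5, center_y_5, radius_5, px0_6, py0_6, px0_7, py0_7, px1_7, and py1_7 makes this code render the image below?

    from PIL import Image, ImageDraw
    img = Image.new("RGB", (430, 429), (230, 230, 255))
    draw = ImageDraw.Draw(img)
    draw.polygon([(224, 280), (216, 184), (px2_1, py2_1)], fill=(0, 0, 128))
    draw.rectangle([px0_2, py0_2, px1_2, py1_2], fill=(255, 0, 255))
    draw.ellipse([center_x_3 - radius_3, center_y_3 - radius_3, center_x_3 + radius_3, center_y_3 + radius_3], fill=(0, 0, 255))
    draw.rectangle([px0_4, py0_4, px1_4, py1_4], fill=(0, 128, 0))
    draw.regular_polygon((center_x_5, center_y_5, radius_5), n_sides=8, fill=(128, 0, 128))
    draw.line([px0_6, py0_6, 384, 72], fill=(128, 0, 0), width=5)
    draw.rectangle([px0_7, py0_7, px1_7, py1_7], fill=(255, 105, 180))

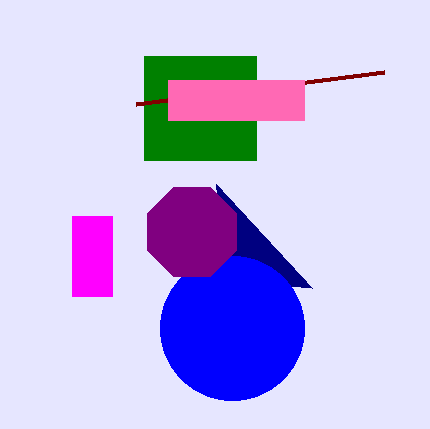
px2_1 = 312; py2_1 = 288; px0_2 = 72; py0_2 = 216; px1_2 = 112; py1_2 = 296; center_x_3 = 232; center_y_3 = 328; radius_3 = 72; px0_4 = 144; py0_4 = 56; px1_4 = 256; py1_4 = 160; center_x_5 = 192; center_y_5 = 232; radius_5 = 48; px0_6 = 136; py0_6 = 104; px0_7 = 168; py0_7 = 80; px1_7 = 304; py1_7 = 120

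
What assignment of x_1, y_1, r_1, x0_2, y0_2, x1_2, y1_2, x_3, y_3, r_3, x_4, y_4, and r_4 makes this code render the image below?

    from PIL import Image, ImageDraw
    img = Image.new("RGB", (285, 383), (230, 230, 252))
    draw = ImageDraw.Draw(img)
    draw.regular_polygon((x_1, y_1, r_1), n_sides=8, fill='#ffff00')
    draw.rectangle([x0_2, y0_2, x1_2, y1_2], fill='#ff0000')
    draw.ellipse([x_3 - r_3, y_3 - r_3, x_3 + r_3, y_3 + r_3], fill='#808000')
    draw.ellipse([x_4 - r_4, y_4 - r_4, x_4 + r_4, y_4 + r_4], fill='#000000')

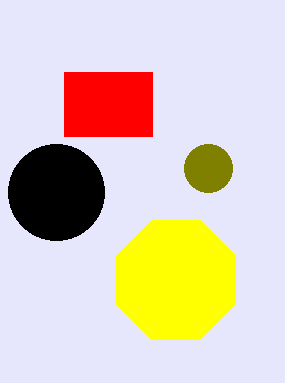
x_1 = 176
y_1 = 280
r_1 = 64
x0_2 = 64
y0_2 = 72
x1_2 = 152
y1_2 = 136
x_3 = 208
y_3 = 168
r_3 = 24
x_4 = 56
y_4 = 192
r_4 = 48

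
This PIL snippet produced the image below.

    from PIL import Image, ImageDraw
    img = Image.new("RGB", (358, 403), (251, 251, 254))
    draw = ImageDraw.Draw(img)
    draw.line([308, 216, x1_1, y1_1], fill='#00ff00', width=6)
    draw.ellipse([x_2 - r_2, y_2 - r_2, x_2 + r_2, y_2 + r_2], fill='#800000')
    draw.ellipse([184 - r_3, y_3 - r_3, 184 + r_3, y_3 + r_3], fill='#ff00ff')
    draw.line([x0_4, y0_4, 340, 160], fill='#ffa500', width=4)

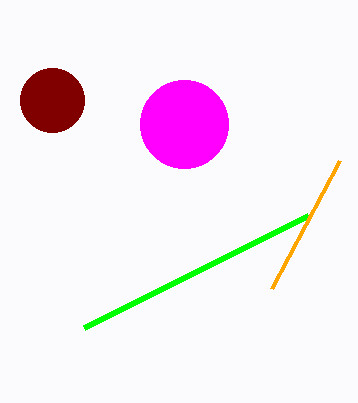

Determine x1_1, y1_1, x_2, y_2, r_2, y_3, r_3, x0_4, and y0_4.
x1_1 = 84
y1_1 = 328
x_2 = 52
y_2 = 100
r_2 = 32
y_3 = 124
r_3 = 44
x0_4 = 272
y0_4 = 288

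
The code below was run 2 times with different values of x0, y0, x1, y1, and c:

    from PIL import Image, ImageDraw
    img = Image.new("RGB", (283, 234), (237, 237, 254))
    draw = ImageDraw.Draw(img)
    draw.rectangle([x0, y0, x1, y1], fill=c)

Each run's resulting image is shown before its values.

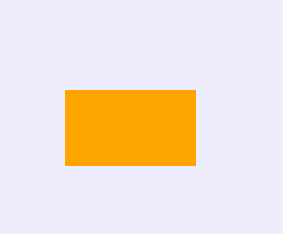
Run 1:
x0 = 65, y0 = 90, x1 = 195, y1 = 165, c = 'orange'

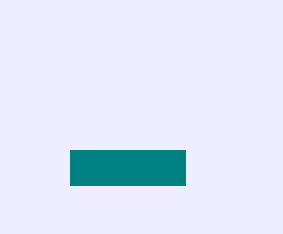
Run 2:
x0 = 70; y0 = 150; x1 = 185; y1 = 185; c = 'teal'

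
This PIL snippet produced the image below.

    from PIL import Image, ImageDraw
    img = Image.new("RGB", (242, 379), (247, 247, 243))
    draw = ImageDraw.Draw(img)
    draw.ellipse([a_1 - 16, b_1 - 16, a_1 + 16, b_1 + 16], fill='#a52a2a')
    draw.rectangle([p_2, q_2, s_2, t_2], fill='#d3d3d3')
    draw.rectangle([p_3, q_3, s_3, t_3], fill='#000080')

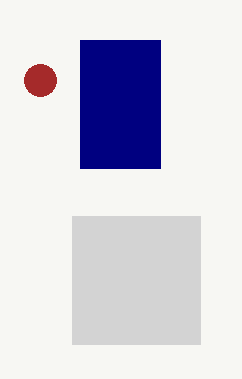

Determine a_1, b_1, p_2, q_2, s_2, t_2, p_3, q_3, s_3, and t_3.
a_1 = 40; b_1 = 80; p_2 = 72; q_2 = 216; s_2 = 200; t_2 = 344; p_3 = 80; q_3 = 40; s_3 = 160; t_3 = 168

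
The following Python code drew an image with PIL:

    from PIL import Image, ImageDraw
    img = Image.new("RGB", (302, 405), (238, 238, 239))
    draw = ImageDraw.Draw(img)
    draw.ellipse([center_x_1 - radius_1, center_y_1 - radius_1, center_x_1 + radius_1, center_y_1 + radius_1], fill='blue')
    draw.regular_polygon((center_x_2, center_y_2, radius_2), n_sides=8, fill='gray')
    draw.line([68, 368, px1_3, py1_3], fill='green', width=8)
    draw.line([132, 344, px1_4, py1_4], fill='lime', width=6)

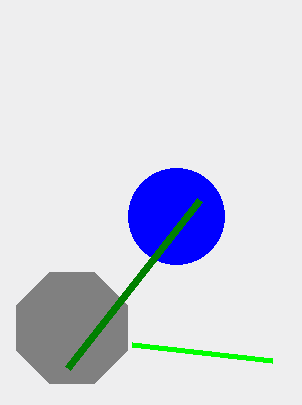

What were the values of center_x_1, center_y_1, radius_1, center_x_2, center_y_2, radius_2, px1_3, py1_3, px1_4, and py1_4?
center_x_1 = 176
center_y_1 = 216
radius_1 = 48
center_x_2 = 72
center_y_2 = 328
radius_2 = 60
px1_3 = 200
py1_3 = 200
px1_4 = 272
py1_4 = 360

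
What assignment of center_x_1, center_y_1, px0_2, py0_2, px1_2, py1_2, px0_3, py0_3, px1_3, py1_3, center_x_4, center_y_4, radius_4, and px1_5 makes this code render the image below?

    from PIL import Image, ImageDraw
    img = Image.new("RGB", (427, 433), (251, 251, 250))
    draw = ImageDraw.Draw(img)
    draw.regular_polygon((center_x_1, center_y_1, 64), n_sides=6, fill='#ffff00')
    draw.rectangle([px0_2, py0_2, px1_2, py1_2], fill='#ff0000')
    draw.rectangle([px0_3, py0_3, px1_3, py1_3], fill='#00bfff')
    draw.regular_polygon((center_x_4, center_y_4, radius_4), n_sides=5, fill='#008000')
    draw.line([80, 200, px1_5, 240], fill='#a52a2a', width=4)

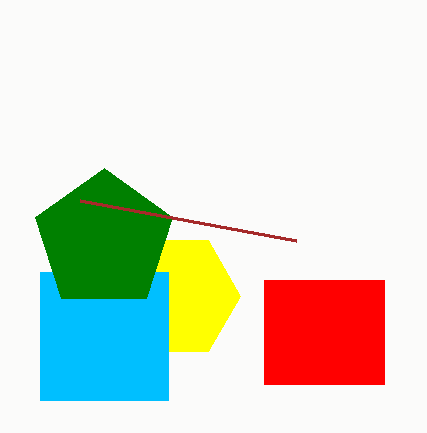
center_x_1 = 176; center_y_1 = 296; px0_2 = 264; py0_2 = 280; px1_2 = 384; py1_2 = 384; px0_3 = 40; py0_3 = 272; px1_3 = 168; py1_3 = 400; center_x_4 = 104; center_y_4 = 240; radius_4 = 72; px1_5 = 296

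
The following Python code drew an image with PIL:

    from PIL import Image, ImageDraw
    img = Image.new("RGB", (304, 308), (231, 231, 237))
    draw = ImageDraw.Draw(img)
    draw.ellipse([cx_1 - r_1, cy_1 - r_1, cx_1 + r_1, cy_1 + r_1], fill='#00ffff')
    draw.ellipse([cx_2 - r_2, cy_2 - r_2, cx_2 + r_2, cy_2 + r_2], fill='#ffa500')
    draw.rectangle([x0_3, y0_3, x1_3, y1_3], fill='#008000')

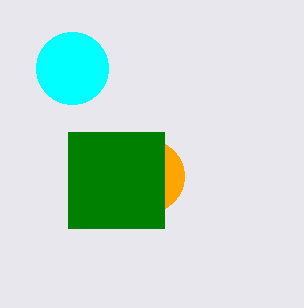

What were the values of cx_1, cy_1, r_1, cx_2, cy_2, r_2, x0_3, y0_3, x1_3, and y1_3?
cx_1 = 72, cy_1 = 68, r_1 = 36, cx_2 = 148, cy_2 = 176, r_2 = 36, x0_3 = 68, y0_3 = 132, x1_3 = 164, y1_3 = 228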